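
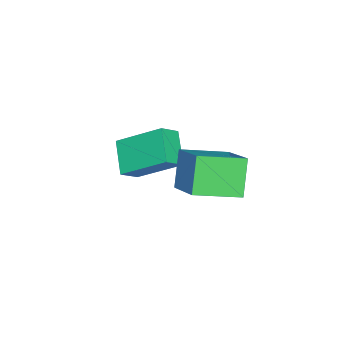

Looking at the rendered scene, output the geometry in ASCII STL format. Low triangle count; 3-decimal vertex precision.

solid 
facet normal -0.736 0.356 -0.576
outer loop
vertex 1.501 -2.796 1.37
vertex 1.417 -0.993 2.593
vertex 2.549 -2.122 0.449
endloop
endfacet
facet normal 0.039 -0.827 -0.561
outer loop
vertex 3.263 -2.467 1.007
vertex 1.501 -2.796 1.37
vertex 2.549 -2.122 0.449
endloop
endfacet
facet normal -0.736 0.356 -0.576
outer loop
vertex 2.549 -2.122 0.449
vertex 1.417 -0.993 2.593
vertex 2.465 -0.319 1.671
endloop
endfacet
facet normal 0.675 0.435 -0.595
outer loop
vertex 2.465 -0.319 1.671
vertex 3.263 -2.467 1.007
vertex 2.549 -2.122 0.449
endloop
endfacet
facet normal -0.675 -0.435 0.595
outer loop
vertex 1.501 -2.796 1.37
vertex 2.131 -1.338 3.151
vertex 1.417 -0.993 2.593
endloop
endfacet
facet normal 0.039 -0.827 -0.560
outer loop
vertex 2.215 -3.141 1.929
vertex 1.501 -2.796 1.37
vertex 3.263 -2.467 1.007
endloop
endfacet
facet normal -0.676 -0.435 0.595
outer loop
vertex 2.215 -3.141 1.929
vertex 2.131 -1.338 3.151
vertex 1.501 -2.796 1.37
endloop
endfacet
facet normal -0.039 0.827 0.561
outer loop
vertex 1.417 -0.993 2.593
vertex 2.131 -1.338 3.151
vertex 2.465 -0.319 1.671
endloop
endfacet
facet normal 0.676 0.435 -0.595
outer loop
vertex 3.179 -0.664 2.23
vertex 3.263 -2.467 1.007
vertex 2.465 -0.319 1.671
endloop
endfacet
facet normal -0.039 0.827 0.561
outer loop
vertex 2.465 -0.319 1.671
vertex 2.131 -1.338 3.151
vertex 3.179 -0.664 2.23
endloop
endfacet
facet normal 0.736 -0.356 0.576
outer loop
vertex 3.179 -0.664 2.23
vertex 2.215 -3.141 1.929
vertex 3.263 -2.467 1.007
endloop
endfacet
facet normal 0.736 -0.356 0.576
outer loop
vertex 2.131 -1.338 3.151
vertex 2.215 -3.141 1.929
vertex 3.179 -0.664 2.23
endloop
endfacet
facet normal -0.521 -0.124 0.844
outer loop
vertex 4.667 1.141 4.232
vertex 3.604 2.615 3.793
vertex 3.356 -0.1 3.24
endloop
endfacet
facet normal 0.569 -0.788 0.235
outer loop
vertex 4.216 0.105 1.847
vertex 4.667 1.141 4.232
vertex 3.356 -0.1 3.24
endloop
endfacet
facet normal -0.522 -0.124 0.844
outer loop
vertex 3.356 -0.1 3.24
vertex 3.604 2.615 3.793
vertex 2.293 1.374 2.8
endloop
endfacet
facet normal -0.636 -0.603 -0.482
outer loop
vertex 2.293 1.374 2.8
vertex 4.216 0.105 1.847
vertex 3.356 -0.1 3.24
endloop
endfacet
facet normal 0.636 0.602 0.482
outer loop
vertex 4.667 1.141 4.232
vertex 4.464 2.82 2.4
vertex 3.604 2.615 3.793
endloop
endfacet
facet normal 0.568 -0.788 0.235
outer loop
vertex 5.527 1.346 2.84
vertex 4.667 1.141 4.232
vertex 4.216 0.105 1.847
endloop
endfacet
facet normal 0.636 0.603 0.482
outer loop
vertex 5.527 1.346 2.84
vertex 4.464 2.82 2.4
vertex 4.667 1.141 4.232
endloop
endfacet
facet normal -0.568 0.788 -0.235
outer loop
vertex 3.604 2.615 3.793
vertex 4.464 2.82 2.4
vertex 2.293 1.374 2.8
endloop
endfacet
facet normal -0.636 -0.602 -0.482
outer loop
vertex 3.153 1.579 1.408
vertex 4.216 0.105 1.847
vertex 2.293 1.374 2.8
endloop
endfacet
facet normal -0.568 0.788 -0.235
outer loop
vertex 2.293 1.374 2.8
vertex 4.464 2.82 2.4
vertex 3.153 1.579 1.408
endloop
endfacet
facet normal 0.521 0.125 -0.844
outer loop
vertex 3.153 1.579 1.408
vertex 5.527 1.346 2.84
vertex 4.216 0.105 1.847
endloop
endfacet
facet normal 0.521 0.124 -0.844
outer loop
vertex 4.464 2.82 2.4
vertex 5.527 1.346 2.84
vertex 3.153 1.579 1.408
endloop
endfacet

endsolid


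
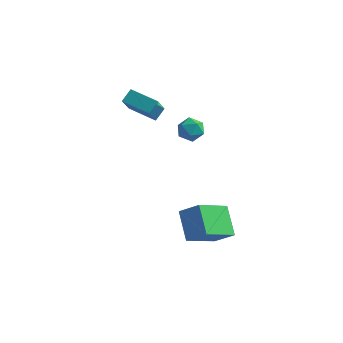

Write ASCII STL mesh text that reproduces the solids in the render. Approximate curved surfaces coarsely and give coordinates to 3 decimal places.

solid 
facet normal -0.496 0.627 0.601
outer loop
vertex 2.537 -3.978 -2.633
vertex 3.561 -3.935 -1.833
vertex 3.312 -2.328 -3.715
endloop
endfacet
facet normal -0.788 -0.033 -0.615
outer loop
vertex 4.179 -3.425 -4.767
vertex 2.537 -3.978 -2.633
vertex 3.312 -2.328 -3.715
endloop
endfacet
facet normal -0.496 0.627 0.601
outer loop
vertex 3.312 -2.328 -3.715
vertex 3.561 -3.935 -1.833
vertex 4.336 -2.285 -2.915
endloop
endfacet
facet normal 0.366 0.778 -0.510
outer loop
vertex 4.336 -2.285 -2.915
vertex 4.179 -3.425 -4.767
vertex 3.312 -2.328 -3.715
endloop
endfacet
facet normal -0.366 -0.778 0.510
outer loop
vertex 2.537 -3.978 -2.633
vertex 4.428 -5.032 -2.885
vertex 3.561 -3.935 -1.833
endloop
endfacet
facet normal -0.788 -0.033 -0.615
outer loop
vertex 3.404 -5.075 -3.685
vertex 2.537 -3.978 -2.633
vertex 4.179 -3.425 -4.767
endloop
endfacet
facet normal -0.366 -0.778 0.510
outer loop
vertex 3.404 -5.075 -3.685
vertex 4.428 -5.032 -2.885
vertex 2.537 -3.978 -2.633
endloop
endfacet
facet normal 0.788 0.033 0.615
outer loop
vertex 3.561 -3.935 -1.833
vertex 4.428 -5.032 -2.885
vertex 4.336 -2.285 -2.915
endloop
endfacet
facet normal 0.366 0.778 -0.510
outer loop
vertex 5.203 -3.382 -3.967
vertex 4.179 -3.425 -4.767
vertex 4.336 -2.285 -2.915
endloop
endfacet
facet normal 0.788 0.033 0.615
outer loop
vertex 4.336 -2.285 -2.915
vertex 4.428 -5.032 -2.885
vertex 5.203 -3.382 -3.967
endloop
endfacet
facet normal 0.496 -0.627 -0.601
outer loop
vertex 5.203 -3.382 -3.967
vertex 3.404 -5.075 -3.685
vertex 4.179 -3.425 -4.767
endloop
endfacet
facet normal 0.496 -0.627 -0.601
outer loop
vertex 4.428 -5.032 -2.885
vertex 3.404 -5.075 -3.685
vertex 5.203 -3.382 -3.967
endloop
endfacet
facet normal -0.117 -0.095 0.989
outer loop
vertex 0.11 2.773 -1.115
vertex 0.033 1.982 -1.2
vertex 0.756 2.302 -1.084
endloop
endfacet
facet normal 0.298 0.464 0.834
outer loop
vertex 0.11 2.773 -1.115
vertex 0.756 2.302 -1.084
vertex 0.785 2.995 -1.48
endloop
endfacet
facet normal -0.073 0.906 0.416
outer loop
vertex 0.11 2.773 -1.115
vertex 0.785 2.995 -1.48
vertex 0.081 3.104 -1.841
endloop
endfacet
facet normal -0.720 0.620 0.311
outer loop
vertex 0.11 2.773 -1.115
vertex 0.081 3.104 -1.841
vertex -0.384 2.477 -1.668
endloop
endfacet
facet normal -0.746 0.001 0.666
outer loop
vertex 0.11 2.773 -1.115
vertex -0.384 2.477 -1.668
vertex 0.033 1.982 -1.2
endloop
endfacet
facet normal 0.859 0.227 0.459
outer loop
vertex 0.785 2.995 -1.48
vertex 0.756 2.302 -1.084
vertex 1.124 2.343 -1.792
endloop
endfacet
facet normal 0.187 -0.679 0.710
outer loop
vertex 0.756 2.302 -1.084
vertex 0.033 1.982 -1.2
vertex 0.659 1.716 -1.619
endloop
endfacet
facet normal -0.832 -0.522 0.188
outer loop
vertex 0.033 1.982 -1.2
vertex -0.384 2.477 -1.668
vertex -0.045 1.825 -1.98
endloop
endfacet
facet normal -0.789 0.480 -0.383
outer loop
vertex -0.384 2.477 -1.668
vertex 0.081 3.104 -1.841
vertex -0.016 2.518 -2.376
endloop
endfacet
facet normal 0.256 0.942 -0.215
outer loop
vertex 0.081 3.104 -1.841
vertex 0.785 2.995 -1.48
vertex 0.707 2.838 -2.26
endloop
endfacet
facet normal 0.720 -0.620 -0.311
outer loop
vertex 0.63 2.047 -2.345
vertex 1.124 2.343 -1.792
vertex 0.659 1.716 -1.619
endloop
endfacet
facet normal 0.073 -0.906 -0.416
outer loop
vertex 0.63 2.047 -2.345
vertex 0.659 1.716 -1.619
vertex -0.045 1.825 -1.98
endloop
endfacet
facet normal -0.298 -0.464 -0.834
outer loop
vertex 0.63 2.047 -2.345
vertex -0.045 1.825 -1.98
vertex -0.016 2.518 -2.376
endloop
endfacet
facet normal 0.117 0.095 -0.989
outer loop
vertex 0.63 2.047 -2.345
vertex -0.016 2.518 -2.376
vertex 0.707 2.838 -2.26
endloop
endfacet
facet normal 0.746 -0.001 -0.666
outer loop
vertex 0.63 2.047 -2.345
vertex 0.707 2.838 -2.26
vertex 1.124 2.343 -1.792
endloop
endfacet
facet normal 0.789 -0.480 0.383
outer loop
vertex 0.659 1.716 -1.619
vertex 1.124 2.343 -1.792
vertex 0.756 2.302 -1.084
endloop
endfacet
facet normal -0.256 -0.942 0.215
outer loop
vertex -0.045 1.825 -1.98
vertex 0.659 1.716 -1.619
vertex 0.033 1.982 -1.2
endloop
endfacet
facet normal -0.859 -0.227 -0.459
outer loop
vertex -0.016 2.518 -2.376
vertex -0.045 1.825 -1.98
vertex -0.384 2.477 -1.668
endloop
endfacet
facet normal -0.187 0.679 -0.710
outer loop
vertex 0.707 2.838 -2.26
vertex -0.016 2.518 -2.376
vertex 0.081 3.104 -1.841
endloop
endfacet
facet normal 0.832 0.522 -0.188
outer loop
vertex 1.124 2.343 -1.792
vertex 0.707 2.838 -2.26
vertex 0.785 2.995 -1.48
endloop
endfacet
facet normal -0.973 0.114 0.201
outer loop
vertex -2.755 1.917 0.783
vertex -2.904 3.02 -0.567
vertex -2.942 1.249 0.258
endloop
endfacet
facet normal 0.085 -0.630 0.772
outer loop
vertex -1.336 1.06 -0.073
vertex -2.755 1.917 0.783
vertex -2.942 1.249 0.258
endloop
endfacet
facet normal -0.973 0.114 0.200
outer loop
vertex -2.942 1.249 0.258
vertex -2.904 3.02 -0.567
vertex -3.09 2.352 -1.092
endloop
endfacet
facet normal -0.215 -0.768 -0.604
outer loop
vertex -3.09 2.352 -1.092
vertex -1.336 1.06 -0.073
vertex -2.942 1.249 0.258
endloop
endfacet
facet normal 0.215 0.768 0.604
outer loop
vertex -2.755 1.917 0.783
vertex -1.298 2.831 -0.898
vertex -2.904 3.02 -0.567
endloop
endfacet
facet normal 0.085 -0.630 0.772
outer loop
vertex -1.15 1.728 0.452
vertex -2.755 1.917 0.783
vertex -1.336 1.06 -0.073
endloop
endfacet
facet normal 0.215 0.768 0.604
outer loop
vertex -1.15 1.728 0.452
vertex -1.298 2.831 -0.898
vertex -2.755 1.917 0.783
endloop
endfacet
facet normal -0.085 0.630 -0.772
outer loop
vertex -2.904 3.02 -0.567
vertex -1.298 2.831 -0.898
vertex -3.09 2.352 -1.092
endloop
endfacet
facet normal -0.215 -0.768 -0.604
outer loop
vertex -1.485 2.163 -1.423
vertex -1.336 1.06 -0.073
vertex -3.09 2.352 -1.092
endloop
endfacet
facet normal -0.085 0.630 -0.772
outer loop
vertex -3.09 2.352 -1.092
vertex -1.298 2.831 -0.898
vertex -1.485 2.163 -1.423
endloop
endfacet
facet normal 0.973 -0.114 -0.200
outer loop
vertex -1.485 2.163 -1.423
vertex -1.15 1.728 0.452
vertex -1.336 1.06 -0.073
endloop
endfacet
facet normal 0.973 -0.115 -0.200
outer loop
vertex -1.298 2.831 -0.898
vertex -1.15 1.728 0.452
vertex -1.485 2.163 -1.423
endloop
endfacet

endsolid


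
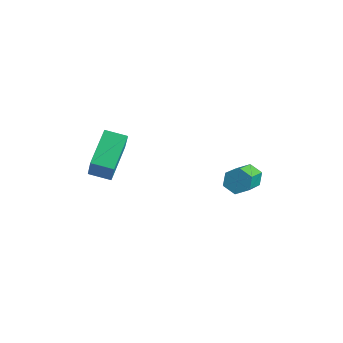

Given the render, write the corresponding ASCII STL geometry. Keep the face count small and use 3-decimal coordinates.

solid 
facet normal -0.276 0.791 -0.546
outer loop
vertex 1.533 3.584 -0.73
vertex 0.973 3.571 -0.466
vertex 1.428 3.906 -0.211
endloop
endfacet
facet normal 0.946 0.324 -0.010
outer loop
vertex 1.533 3.584 -0.73
vertex 1.428 3.906 -0.211
vertex 2.128 1.882 0.441
endloop
endfacet
facet normal 0.946 0.325 -0.008
outer loop
vertex 2.128 1.882 0.441
vertex 1.428 3.906 -0.211
vertex 2.022 2.204 0.961
endloop
endfacet
facet normal 0.276 -0.791 0.546
outer loop
vertex 2.128 1.882 0.441
vertex 2.022 2.204 0.961
vertex 1.567 1.869 0.706
endloop
endfacet
facet normal -0.278 0.791 -0.545
outer loop
vertex 1.428 3.906 -0.211
vertex 0.973 3.571 -0.466
vertex 0.868 3.892 0.054
endloop
endfacet
facet normal 0.326 0.611 0.722
outer loop
vertex 1.428 3.906 -0.211
vertex 0.868 3.892 0.054
vertex 2.022 2.204 0.961
endloop
endfacet
facet normal 0.326 0.611 0.722
outer loop
vertex 2.022 2.204 0.961
vertex 0.868 3.892 0.054
vertex 1.462 2.19 1.226
endloop
endfacet
facet normal 0.278 -0.791 0.545
outer loop
vertex 2.022 2.204 0.961
vertex 1.462 2.19 1.226
vertex 1.567 1.869 0.706
endloop
endfacet
facet normal -0.276 0.792 -0.545
outer loop
vertex 0.868 3.892 0.054
vertex 0.973 3.571 -0.466
vertex 0.412 3.558 -0.201
endloop
endfacet
facet normal -0.619 0.287 0.731
outer loop
vertex 0.868 3.892 0.054
vertex 0.412 3.558 -0.201
vertex 1.462 2.19 1.226
endloop
endfacet
facet normal -0.621 0.286 0.730
outer loop
vertex 1.462 2.19 1.226
vertex 0.412 3.558 -0.201
vertex 1.007 1.856 0.97
endloop
endfacet
facet normal 0.275 -0.792 0.545
outer loop
vertex 1.462 2.19 1.226
vertex 1.007 1.856 0.97
vertex 1.567 1.869 0.706
endloop
endfacet
facet normal -0.276 0.791 -0.546
outer loop
vertex 0.412 3.558 -0.201
vertex 0.973 3.571 -0.466
vertex 0.518 3.236 -0.721
endloop
endfacet
facet normal -0.946 -0.325 0.008
outer loop
vertex 0.412 3.558 -0.201
vertex 0.518 3.236 -0.721
vertex 1.007 1.856 0.97
endloop
endfacet
facet normal -0.946 -0.324 0.009
outer loop
vertex 1.007 1.856 0.97
vertex 0.518 3.236 -0.721
vertex 1.112 1.534 0.451
endloop
endfacet
facet normal 0.276 -0.791 0.546
outer loop
vertex 1.007 1.856 0.97
vertex 1.112 1.534 0.451
vertex 1.567 1.869 0.706
endloop
endfacet
facet normal -0.278 0.791 -0.545
outer loop
vertex 0.518 3.236 -0.721
vertex 0.973 3.571 -0.466
vertex 1.078 3.25 -0.986
endloop
endfacet
facet normal -0.326 -0.611 -0.722
outer loop
vertex 0.518 3.236 -0.721
vertex 1.078 3.25 -0.986
vertex 1.112 1.534 0.451
endloop
endfacet
facet normal -0.326 -0.611 -0.722
outer loop
vertex 1.112 1.534 0.451
vertex 1.078 3.25 -0.986
vertex 1.672 1.548 0.186
endloop
endfacet
facet normal 0.278 -0.791 0.545
outer loop
vertex 1.112 1.534 0.451
vertex 1.672 1.548 0.186
vertex 1.567 1.869 0.706
endloop
endfacet
facet normal -0.275 0.792 -0.545
outer loop
vertex 1.078 3.25 -0.986
vertex 0.973 3.571 -0.466
vertex 1.533 3.584 -0.73
endloop
endfacet
facet normal 0.621 -0.286 -0.730
outer loop
vertex 1.078 3.25 -0.986
vertex 1.533 3.584 -0.73
vertex 1.672 1.548 0.186
endloop
endfacet
facet normal 0.619 -0.287 -0.731
outer loop
vertex 1.672 1.548 0.186
vertex 1.533 3.584 -0.73
vertex 2.128 1.882 0.441
endloop
endfacet
facet normal 0.276 -0.792 0.545
outer loop
vertex 1.672 1.548 0.186
vertex 2.128 1.882 0.441
vertex 1.567 1.869 0.706
endloop
endfacet
facet normal -0.897 -0.380 0.227
outer loop
vertex -2.168 -2.661 3.137
vertex -2.607 -1.164 3.909
vertex -2.685 -2.177 1.906
endloop
endfacet
facet normal 0.252 -0.860 -0.444
outer loop
vertex -1.833 -1.816 1.691
vertex -2.168 -2.661 3.137
vertex -2.685 -2.177 1.906
endloop
endfacet
facet normal -0.896 -0.380 0.227
outer loop
vertex -2.685 -2.177 1.906
vertex -2.607 -1.164 3.909
vertex -3.124 -0.681 2.678
endloop
endfacet
facet normal -0.363 0.341 -0.867
outer loop
vertex -3.124 -0.681 2.678
vertex -1.833 -1.816 1.691
vertex -2.685 -2.177 1.906
endloop
endfacet
facet normal 0.363 -0.341 0.867
outer loop
vertex -2.168 -2.661 3.137
vertex -1.755 -0.803 3.694
vertex -2.607 -1.164 3.909
endloop
endfacet
facet normal 0.253 -0.860 -0.444
outer loop
vertex -1.316 -2.299 2.922
vertex -2.168 -2.661 3.137
vertex -1.833 -1.816 1.691
endloop
endfacet
facet normal 0.364 -0.341 0.867
outer loop
vertex -1.316 -2.299 2.922
vertex -1.755 -0.803 3.694
vertex -2.168 -2.661 3.137
endloop
endfacet
facet normal -0.252 0.860 0.443
outer loop
vertex -2.607 -1.164 3.909
vertex -1.755 -0.803 3.694
vertex -3.124 -0.681 2.678
endloop
endfacet
facet normal -0.364 0.341 -0.867
outer loop
vertex -2.272 -0.319 2.463
vertex -1.833 -1.816 1.691
vertex -3.124 -0.681 2.678
endloop
endfacet
facet normal -0.253 0.859 0.444
outer loop
vertex -3.124 -0.681 2.678
vertex -1.755 -0.803 3.694
vertex -2.272 -0.319 2.463
endloop
endfacet
facet normal 0.897 0.380 -0.227
outer loop
vertex -2.272 -0.319 2.463
vertex -1.316 -2.299 2.922
vertex -1.833 -1.816 1.691
endloop
endfacet
facet normal 0.897 0.380 -0.227
outer loop
vertex -1.755 -0.803 3.694
vertex -1.316 -2.299 2.922
vertex -2.272 -0.319 2.463
endloop
endfacet

endsolid


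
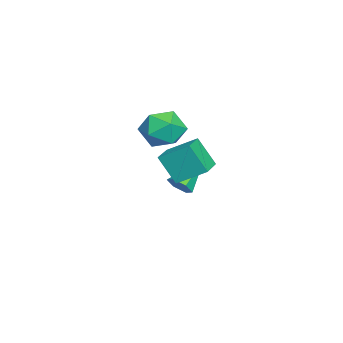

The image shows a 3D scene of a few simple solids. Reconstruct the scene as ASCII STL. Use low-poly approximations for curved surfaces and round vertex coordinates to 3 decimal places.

solid 
facet normal 0.661 -0.464 -0.589
outer loop
vertex -1.86 2.196 -1.611
vertex -2.193 2.45 -2.185
vertex -1.666 2.821 -1.886
endloop
endfacet
facet normal 0.476 0.226 0.850
outer loop
vertex -1.86 2.196 -1.611
vertex -1.666 2.821 -1.886
vertex -3.527 3.39 -0.995
endloop
endfacet
facet normal 0.661 -0.465 -0.588
outer loop
vertex -1.666 2.821 -1.886
vertex -2.193 2.45 -2.185
vertex -1.998 3.075 -2.46
endloop
endfacet
facet normal 0.369 0.910 0.189
outer loop
vertex -1.666 2.821 -1.886
vertex -1.998 3.075 -2.46
vertex -3.527 3.39 -0.995
endloop
endfacet
facet normal 0.661 -0.465 -0.589
outer loop
vertex -1.998 3.075 -2.46
vertex -2.193 2.45 -2.185
vertex -2.525 2.704 -2.758
endloop
endfacet
facet normal -0.300 0.819 -0.489
outer loop
vertex -1.998 3.075 -2.46
vertex -2.525 2.704 -2.758
vertex -3.527 3.39 -0.995
endloop
endfacet
facet normal 0.661 -0.464 -0.589
outer loop
vertex -2.525 2.704 -2.758
vertex -2.193 2.45 -2.185
vertex -2.719 2.079 -2.483
endloop
endfacet
facet normal -0.861 0.044 -0.507
outer loop
vertex -2.525 2.704 -2.758
vertex -2.719 2.079 -2.483
vertex -3.527 3.39 -0.995
endloop
endfacet
facet normal 0.661 -0.465 -0.588
outer loop
vertex -2.719 2.079 -2.483
vertex -2.193 2.45 -2.185
vertex -2.387 1.825 -1.909
endloop
endfacet
facet normal -0.754 -0.639 0.153
outer loop
vertex -2.719 2.079 -2.483
vertex -2.387 1.825 -1.909
vertex -3.527 3.39 -0.995
endloop
endfacet
facet normal 0.661 -0.465 -0.589
outer loop
vertex -2.387 1.825 -1.909
vertex -2.193 2.45 -2.185
vertex -1.86 2.196 -1.611
endloop
endfacet
facet normal -0.085 -0.548 0.832
outer loop
vertex -2.387 1.825 -1.909
vertex -1.86 2.196 -1.611
vertex -3.527 3.39 -0.995
endloop
endfacet
facet normal -0.503 0.797 -0.335
outer loop
vertex -2.166 2.282 0.618
vertex -2.926 2.196 1.555
vertex -1.925 2.867 1.649
endloop
endfacet
facet normal 0.186 0.835 -0.517
outer loop
vertex -2.166 2.282 0.618
vertex -1.925 2.867 1.649
vertex -1.038 2.3 1.053
endloop
endfacet
facet normal 0.344 0.256 -0.903
outer loop
vertex -2.166 2.282 0.618
vertex -1.038 2.3 1.053
vertex -1.492 1.279 0.591
endloop
endfacet
facet normal -0.247 -0.140 -0.959
outer loop
vertex -2.166 2.282 0.618
vertex -1.492 1.279 0.591
vertex -2.659 1.215 0.901
endloop
endfacet
facet normal -0.770 0.195 -0.607
outer loop
vertex -2.166 2.282 0.618
vertex -2.659 1.215 0.901
vertex -2.926 2.196 1.555
endloop
endfacet
facet normal 0.575 0.814 0.081
outer loop
vertex -1.038 2.3 1.053
vertex -1.925 2.867 1.649
vertex -1.101 2.225 2.259
endloop
endfacet
facet normal -0.540 0.753 0.376
outer loop
vertex -1.925 2.867 1.649
vertex -2.926 2.196 1.555
vertex -2.268 2.161 2.569
endloop
endfacet
facet normal -0.973 -0.222 -0.065
outer loop
vertex -2.926 2.196 1.555
vertex -2.659 1.215 0.901
vertex -2.722 1.14 2.107
endloop
endfacet
facet normal -0.126 -0.764 -0.633
outer loop
vertex -2.659 1.215 0.901
vertex -1.492 1.279 0.591
vertex -1.835 0.573 1.511
endloop
endfacet
facet normal 0.830 -0.123 -0.543
outer loop
vertex -1.492 1.279 0.591
vertex -1.038 2.3 1.053
vertex -0.834 1.244 1.605
endloop
endfacet
facet normal 0.247 0.140 0.959
outer loop
vertex -1.594 1.158 2.542
vertex -1.101 2.225 2.259
vertex -2.268 2.161 2.569
endloop
endfacet
facet normal -0.344 -0.256 0.903
outer loop
vertex -1.594 1.158 2.542
vertex -2.268 2.161 2.569
vertex -2.722 1.14 2.107
endloop
endfacet
facet normal -0.186 -0.835 0.517
outer loop
vertex -1.594 1.158 2.542
vertex -2.722 1.14 2.107
vertex -1.835 0.573 1.511
endloop
endfacet
facet normal 0.503 -0.797 0.335
outer loop
vertex -1.594 1.158 2.542
vertex -1.835 0.573 1.511
vertex -0.834 1.244 1.605
endloop
endfacet
facet normal 0.770 -0.195 0.607
outer loop
vertex -1.594 1.158 2.542
vertex -0.834 1.244 1.605
vertex -1.101 2.225 2.259
endloop
endfacet
facet normal 0.126 0.764 0.633
outer loop
vertex -2.268 2.161 2.569
vertex -1.101 2.225 2.259
vertex -1.925 2.867 1.649
endloop
endfacet
facet normal -0.830 0.123 0.543
outer loop
vertex -2.722 1.14 2.107
vertex -2.268 2.161 2.569
vertex -2.926 2.196 1.555
endloop
endfacet
facet normal -0.575 -0.814 -0.081
outer loop
vertex -1.835 0.573 1.511
vertex -2.722 1.14 2.107
vertex -2.659 1.215 0.901
endloop
endfacet
facet normal 0.540 -0.753 -0.376
outer loop
vertex -0.834 1.244 1.605
vertex -1.835 0.573 1.511
vertex -1.492 1.279 0.591
endloop
endfacet
facet normal 0.973 0.222 0.065
outer loop
vertex -1.101 2.225 2.259
vertex -0.834 1.244 1.605
vertex -1.038 2.3 1.053
endloop
endfacet
facet normal -0.988 0.117 -0.105
outer loop
vertex 2.303 3.941 2.925
vertex 2.547 4.761 1.55
vertex 2.23 2.583 2.102
endloop
endfacet
facet normal -0.151 -0.506 0.849
outer loop
vertex 3.613 2.419 2.25
vertex 2.303 3.941 2.925
vertex 2.23 2.583 2.102
endloop
endfacet
facet normal -0.987 0.117 -0.106
outer loop
vertex 2.23 2.583 2.102
vertex 2.547 4.761 1.55
vertex 2.475 3.403 0.727
endloop
endfacet
facet normal -0.046 -0.854 -0.518
outer loop
vertex 2.475 3.403 0.727
vertex 3.613 2.419 2.25
vertex 2.23 2.583 2.102
endloop
endfacet
facet normal 0.046 0.854 0.518
outer loop
vertex 2.303 3.941 2.925
vertex 3.93 4.597 1.698
vertex 2.547 4.761 1.55
endloop
endfacet
facet normal -0.151 -0.506 0.849
outer loop
vertex 3.685 3.777 3.073
vertex 2.303 3.941 2.925
vertex 3.613 2.419 2.25
endloop
endfacet
facet normal 0.046 0.854 0.518
outer loop
vertex 3.685 3.777 3.073
vertex 3.93 4.597 1.698
vertex 2.303 3.941 2.925
endloop
endfacet
facet normal 0.151 0.506 -0.849
outer loop
vertex 2.547 4.761 1.55
vertex 3.93 4.597 1.698
vertex 2.475 3.403 0.727
endloop
endfacet
facet normal -0.046 -0.854 -0.518
outer loop
vertex 3.857 3.239 0.875
vertex 3.613 2.419 2.25
vertex 2.475 3.403 0.727
endloop
endfacet
facet normal 0.151 0.506 -0.849
outer loop
vertex 2.475 3.403 0.727
vertex 3.93 4.597 1.698
vertex 3.857 3.239 0.875
endloop
endfacet
facet normal 0.988 -0.116 0.106
outer loop
vertex 3.857 3.239 0.875
vertex 3.685 3.777 3.073
vertex 3.613 2.419 2.25
endloop
endfacet
facet normal 0.987 -0.117 0.106
outer loop
vertex 3.93 4.597 1.698
vertex 3.685 3.777 3.073
vertex 3.857 3.239 0.875
endloop
endfacet

endsolid


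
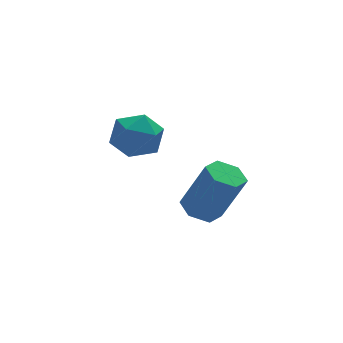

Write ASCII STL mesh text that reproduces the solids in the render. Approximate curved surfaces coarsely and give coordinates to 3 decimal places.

solid 
facet normal -0.811 -0.572 0.120
outer loop
vertex -0.392 3.639 2.697
vertex 0.143 2.855 2.574
vertex 0.018 3.216 3.451
endloop
endfacet
facet normal -0.870 0.035 0.492
outer loop
vertex -0.392 3.639 2.697
vertex 0.018 3.216 3.451
vertex 0.016 4.17 3.38
endloop
endfacet
facet normal -0.814 0.580 0.035
outer loop
vertex -0.392 3.639 2.697
vertex 0.016 4.17 3.38
vertex 0.139 4.399 2.459
endloop
endfacet
facet normal -0.721 0.310 -0.620
outer loop
vertex -0.392 3.639 2.697
vertex 0.139 4.399 2.459
vertex 0.217 3.585 1.961
endloop
endfacet
facet normal -0.720 -0.402 -0.566
outer loop
vertex -0.392 3.639 2.697
vertex 0.217 3.585 1.961
vertex 0.143 2.855 2.574
endloop
endfacet
facet normal -0.319 0.070 0.945
outer loop
vertex 0.016 4.17 3.38
vertex 0.018 3.216 3.451
vertex 0.803 3.715 3.679
endloop
endfacet
facet normal -0.225 -0.912 0.343
outer loop
vertex 0.018 3.216 3.451
vertex 0.143 2.855 2.574
vertex 0.881 2.901 3.181
endloop
endfacet
facet normal -0.077 -0.637 -0.767
outer loop
vertex 0.143 2.855 2.574
vertex 0.217 3.585 1.961
vertex 1.004 3.13 2.26
endloop
endfacet
facet normal -0.079 0.515 -0.854
outer loop
vertex 0.217 3.585 1.961
vertex 0.139 4.399 2.459
vertex 1.002 4.084 2.189
endloop
endfacet
facet normal -0.229 0.951 0.206
outer loop
vertex 0.139 4.399 2.459
vertex 0.016 4.17 3.38
vertex 0.877 4.445 3.066
endloop
endfacet
facet normal 0.721 -0.310 0.620
outer loop
vertex 1.412 3.661 2.943
vertex 0.803 3.715 3.679
vertex 0.881 2.901 3.181
endloop
endfacet
facet normal 0.814 -0.580 -0.035
outer loop
vertex 1.412 3.661 2.943
vertex 0.881 2.901 3.181
vertex 1.004 3.13 2.26
endloop
endfacet
facet normal 0.870 -0.035 -0.492
outer loop
vertex 1.412 3.661 2.943
vertex 1.004 3.13 2.26
vertex 1.002 4.084 2.189
endloop
endfacet
facet normal 0.811 0.572 -0.120
outer loop
vertex 1.412 3.661 2.943
vertex 1.002 4.084 2.189
vertex 0.877 4.445 3.066
endloop
endfacet
facet normal 0.720 0.402 0.566
outer loop
vertex 1.412 3.661 2.943
vertex 0.877 4.445 3.066
vertex 0.803 3.715 3.679
endloop
endfacet
facet normal 0.079 -0.515 0.854
outer loop
vertex 0.881 2.901 3.181
vertex 0.803 3.715 3.679
vertex 0.018 3.216 3.451
endloop
endfacet
facet normal 0.229 -0.951 -0.206
outer loop
vertex 1.004 3.13 2.26
vertex 0.881 2.901 3.181
vertex 0.143 2.855 2.574
endloop
endfacet
facet normal 0.319 -0.070 -0.945
outer loop
vertex 1.002 4.084 2.189
vertex 1.004 3.13 2.26
vertex 0.217 3.585 1.961
endloop
endfacet
facet normal 0.225 0.912 -0.343
outer loop
vertex 0.877 4.445 3.066
vertex 1.002 4.084 2.189
vertex 0.139 4.399 2.459
endloop
endfacet
facet normal 0.077 0.637 0.767
outer loop
vertex 0.803 3.715 3.679
vertex 0.877 4.445 3.066
vertex 0.016 4.17 3.38
endloop
endfacet
facet normal -0.344 0.242 -0.907
outer loop
vertex 3.393 4.495 -1.435
vertex 2.804 4.043 -1.332
vertex 2.764 4.763 -1.125
endloop
endfacet
facet normal 0.424 0.902 0.079
outer loop
vertex 3.393 4.495 -1.435
vertex 2.764 4.763 -1.125
vertex 4.085 4.01 0.389
endloop
endfacet
facet normal 0.423 0.903 0.080
outer loop
vertex 4.085 4.01 0.389
vertex 2.764 4.763 -1.125
vertex 3.457 4.277 0.698
endloop
endfacet
facet normal 0.344 -0.241 0.907
outer loop
vertex 4.085 4.01 0.389
vertex 3.457 4.277 0.698
vertex 3.496 3.557 0.492
endloop
endfacet
facet normal -0.345 0.242 -0.907
outer loop
vertex 2.764 4.763 -1.125
vertex 2.804 4.043 -1.332
vertex 2.175 4.31 -1.022
endloop
endfacet
facet normal -0.515 0.759 0.398
outer loop
vertex 2.764 4.763 -1.125
vertex 2.175 4.31 -1.022
vertex 3.457 4.277 0.698
endloop
endfacet
facet normal -0.513 0.761 0.397
outer loop
vertex 3.457 4.277 0.698
vertex 2.175 4.31 -1.022
vertex 2.868 3.825 0.802
endloop
endfacet
facet normal 0.345 -0.241 0.907
outer loop
vertex 3.457 4.277 0.698
vertex 2.868 3.825 0.802
vertex 3.496 3.557 0.492
endloop
endfacet
facet normal -0.345 0.242 -0.907
outer loop
vertex 2.175 4.31 -1.022
vertex 2.804 4.043 -1.332
vertex 2.215 3.59 -1.229
endloop
endfacet
facet normal -0.937 -0.143 0.318
outer loop
vertex 2.175 4.31 -1.022
vertex 2.215 3.59 -1.229
vertex 2.868 3.825 0.802
endloop
endfacet
facet normal -0.937 -0.142 0.318
outer loop
vertex 2.868 3.825 0.802
vertex 2.215 3.59 -1.229
vertex 2.907 3.105 0.595
endloop
endfacet
facet normal 0.344 -0.242 0.907
outer loop
vertex 2.868 3.825 0.802
vertex 2.907 3.105 0.595
vertex 3.496 3.557 0.492
endloop
endfacet
facet normal -0.344 0.241 -0.907
outer loop
vertex 2.215 3.59 -1.229
vertex 2.804 4.043 -1.332
vertex 2.843 3.323 -1.538
endloop
endfacet
facet normal -0.423 -0.903 -0.080
outer loop
vertex 2.215 3.59 -1.229
vertex 2.843 3.323 -1.538
vertex 2.907 3.105 0.595
endloop
endfacet
facet normal -0.424 -0.902 -0.080
outer loop
vertex 2.907 3.105 0.595
vertex 2.843 3.323 -1.538
vertex 3.536 2.837 0.285
endloop
endfacet
facet normal 0.344 -0.242 0.907
outer loop
vertex 2.907 3.105 0.595
vertex 3.536 2.837 0.285
vertex 3.496 3.557 0.492
endloop
endfacet
facet normal -0.345 0.241 -0.907
outer loop
vertex 2.843 3.323 -1.538
vertex 2.804 4.043 -1.332
vertex 3.432 3.775 -1.642
endloop
endfacet
facet normal 0.513 -0.760 -0.398
outer loop
vertex 2.843 3.323 -1.538
vertex 3.432 3.775 -1.642
vertex 3.536 2.837 0.285
endloop
endfacet
facet normal 0.515 -0.760 -0.398
outer loop
vertex 3.536 2.837 0.285
vertex 3.432 3.775 -1.642
vertex 4.125 3.29 0.182
endloop
endfacet
facet normal 0.345 -0.242 0.907
outer loop
vertex 3.536 2.837 0.285
vertex 4.125 3.29 0.182
vertex 3.496 3.557 0.492
endloop
endfacet
facet normal -0.344 0.242 -0.907
outer loop
vertex 3.432 3.775 -1.642
vertex 2.804 4.043 -1.332
vertex 3.393 4.495 -1.435
endloop
endfacet
facet normal 0.937 0.142 -0.318
outer loop
vertex 3.432 3.775 -1.642
vertex 3.393 4.495 -1.435
vertex 4.125 3.29 0.182
endloop
endfacet
facet normal 0.937 0.143 -0.318
outer loop
vertex 4.125 3.29 0.182
vertex 3.393 4.495 -1.435
vertex 4.085 4.01 0.389
endloop
endfacet
facet normal 0.345 -0.242 0.907
outer loop
vertex 4.125 3.29 0.182
vertex 4.085 4.01 0.389
vertex 3.496 3.557 0.492
endloop
endfacet

endsolid


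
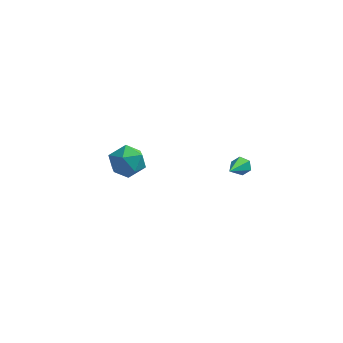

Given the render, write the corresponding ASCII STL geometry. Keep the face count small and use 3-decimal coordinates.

solid 
facet normal -0.118 0.884 0.453
outer loop
vertex -3.588 3.751 -3.28
vertex -3.132 3.336 -2.352
vertex -2.487 3.817 -3.123
endloop
endfacet
facet normal -0.022 0.968 -0.249
outer loop
vertex -3.588 3.751 -3.28
vertex -2.487 3.817 -3.123
vertex -2.891 3.549 -4.127
endloop
endfacet
facet normal -0.536 0.607 -0.586
outer loop
vertex -3.588 3.751 -3.28
vertex -2.891 3.549 -4.127
vertex -3.787 2.903 -3.976
endloop
endfacet
facet normal -0.950 0.299 -0.092
outer loop
vertex -3.588 3.751 -3.28
vertex -3.787 2.903 -3.976
vertex -3.935 2.771 -2.879
endloop
endfacet
facet normal -0.691 0.470 0.550
outer loop
vertex -3.588 3.751 -3.28
vertex -3.935 2.771 -2.879
vertex -3.132 3.336 -2.352
endloop
endfacet
facet normal 0.605 0.674 -0.423
outer loop
vertex -2.891 3.549 -4.127
vertex -2.487 3.817 -3.123
vertex -2.005 3.009 -3.721
endloop
endfacet
facet normal 0.450 0.538 0.712
outer loop
vertex -2.487 3.817 -3.123
vertex -3.132 3.336 -2.352
vertex -2.153 2.877 -2.624
endloop
endfacet
facet normal -0.478 -0.131 0.869
outer loop
vertex -3.132 3.336 -2.352
vertex -3.935 2.771 -2.879
vertex -3.049 2.231 -2.473
endloop
endfacet
facet normal -0.897 -0.409 -0.170
outer loop
vertex -3.935 2.771 -2.879
vertex -3.787 2.903 -3.976
vertex -3.453 1.963 -3.477
endloop
endfacet
facet normal -0.228 0.089 -0.970
outer loop
vertex -3.787 2.903 -3.976
vertex -2.891 3.549 -4.127
vertex -2.808 2.444 -4.248
endloop
endfacet
facet normal 0.950 -0.299 0.092
outer loop
vertex -2.352 2.029 -3.32
vertex -2.005 3.009 -3.721
vertex -2.153 2.877 -2.624
endloop
endfacet
facet normal 0.536 -0.607 0.586
outer loop
vertex -2.352 2.029 -3.32
vertex -2.153 2.877 -2.624
vertex -3.049 2.231 -2.473
endloop
endfacet
facet normal 0.022 -0.968 0.249
outer loop
vertex -2.352 2.029 -3.32
vertex -3.049 2.231 -2.473
vertex -3.453 1.963 -3.477
endloop
endfacet
facet normal 0.118 -0.884 -0.453
outer loop
vertex -2.352 2.029 -3.32
vertex -3.453 1.963 -3.477
vertex -2.808 2.444 -4.248
endloop
endfacet
facet normal 0.691 -0.470 -0.550
outer loop
vertex -2.352 2.029 -3.32
vertex -2.808 2.444 -4.248
vertex -2.005 3.009 -3.721
endloop
endfacet
facet normal 0.897 0.409 0.170
outer loop
vertex -2.153 2.877 -2.624
vertex -2.005 3.009 -3.721
vertex -2.487 3.817 -3.123
endloop
endfacet
facet normal 0.228 -0.089 0.970
outer loop
vertex -3.049 2.231 -2.473
vertex -2.153 2.877 -2.624
vertex -3.132 3.336 -2.352
endloop
endfacet
facet normal -0.605 -0.674 0.423
outer loop
vertex -3.453 1.963 -3.477
vertex -3.049 2.231 -2.473
vertex -3.935 2.771 -2.879
endloop
endfacet
facet normal -0.450 -0.538 -0.712
outer loop
vertex -2.808 2.444 -4.248
vertex -3.453 1.963 -3.477
vertex -3.787 2.903 -3.976
endloop
endfacet
facet normal 0.478 0.131 -0.869
outer loop
vertex -2.005 3.009 -3.721
vertex -2.808 2.444 -4.248
vertex -2.891 3.549 -4.127
endloop
endfacet
facet normal 0.181 0.868 -0.463
outer loop
vertex 4.3 -2.2 2.312
vertex 3.913 -2.311 1.952
vertex 3.791 -2.044 2.405
endloop
endfacet
facet normal 0.224 0.156 0.962
outer loop
vertex 4.3 -2.2 2.312
vertex 3.791 -2.044 2.405
vertex 3.607 -3.769 2.728
endloop
endfacet
facet normal 0.183 0.868 -0.462
outer loop
vertex 3.791 -2.044 2.405
vertex 3.913 -2.311 1.952
vertex 3.405 -2.155 2.044
endloop
endfacet
facet normal -0.699 0.203 0.685
outer loop
vertex 3.791 -2.044 2.405
vertex 3.405 -2.155 2.044
vertex 3.607 -3.769 2.728
endloop
endfacet
facet normal 0.183 0.868 -0.462
outer loop
vertex 3.405 -2.155 2.044
vertex 3.913 -2.311 1.952
vertex 3.527 -2.422 1.591
endloop
endfacet
facet normal -0.971 -0.186 -0.152
outer loop
vertex 3.405 -2.155 2.044
vertex 3.527 -2.422 1.591
vertex 3.607 -3.769 2.728
endloop
endfacet
facet normal 0.183 0.868 -0.462
outer loop
vertex 3.527 -2.422 1.591
vertex 3.913 -2.311 1.952
vertex 4.035 -2.578 1.499
endloop
endfacet
facet normal -0.320 -0.622 -0.714
outer loop
vertex 3.527 -2.422 1.591
vertex 4.035 -2.578 1.499
vertex 3.607 -3.769 2.728
endloop
endfacet
facet normal 0.181 0.868 -0.463
outer loop
vertex 4.035 -2.578 1.499
vertex 3.913 -2.311 1.952
vertex 4.422 -2.467 1.859
endloop
endfacet
facet normal 0.600 -0.669 -0.439
outer loop
vertex 4.035 -2.578 1.499
vertex 4.422 -2.467 1.859
vertex 3.607 -3.769 2.728
endloop
endfacet
facet normal 0.181 0.868 -0.463
outer loop
vertex 4.422 -2.467 1.859
vertex 3.913 -2.311 1.952
vertex 4.3 -2.2 2.312
endloop
endfacet
facet normal 0.873 -0.280 0.400
outer loop
vertex 4.422 -2.467 1.859
vertex 4.3 -2.2 2.312
vertex 3.607 -3.769 2.728
endloop
endfacet

endsolid


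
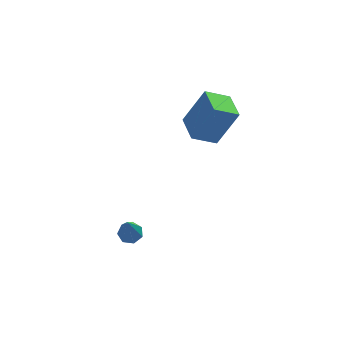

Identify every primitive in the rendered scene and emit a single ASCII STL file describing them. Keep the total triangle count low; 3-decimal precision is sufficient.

solid 
facet normal 0.168 0.362 -0.917
outer loop
vertex -0.895 0.682 -1.624
vertex -1.374 0.603 -1.743
vertex -1.166 1.011 -1.544
endloop
endfacet
facet normal 0.690 0.426 0.586
outer loop
vertex -0.895 0.682 -1.624
vertex -1.166 1.011 -1.544
vertex -1.646 0.017 -0.257
endloop
endfacet
facet normal 0.169 0.361 -0.917
outer loop
vertex -1.166 1.011 -1.544
vertex -1.374 0.603 -1.743
vertex -1.594 1.033 -1.614
endloop
endfacet
facet normal -0.057 0.800 0.597
outer loop
vertex -1.166 1.011 -1.544
vertex -1.594 1.033 -1.614
vertex -1.646 0.017 -0.257
endloop
endfacet
facet normal 0.167 0.361 -0.917
outer loop
vertex -1.594 1.033 -1.614
vertex -1.374 0.603 -1.743
vertex -1.856 0.73 -1.781
endloop
endfacet
facet normal -0.796 0.499 0.343
outer loop
vertex -1.594 1.033 -1.614
vertex -1.856 0.73 -1.781
vertex -1.646 0.017 -0.257
endloop
endfacet
facet normal 0.167 0.359 -0.918
outer loop
vertex -1.856 0.73 -1.781
vertex -1.374 0.603 -1.743
vertex -1.756 0.331 -1.919
endloop
endfacet
facet normal -0.968 -0.249 0.017
outer loop
vertex -1.856 0.73 -1.781
vertex -1.756 0.331 -1.919
vertex -1.646 0.017 -0.257
endloop
endfacet
facet normal 0.166 0.361 -0.918
outer loop
vertex -1.756 0.331 -1.919
vertex -1.374 0.603 -1.743
vertex -1.368 0.137 -1.925
endloop
endfacet
facet normal -0.445 -0.885 -0.138
outer loop
vertex -1.756 0.331 -1.919
vertex -1.368 0.137 -1.925
vertex -1.646 0.017 -0.257
endloop
endfacet
facet normal 0.167 0.361 -0.918
outer loop
vertex -1.368 0.137 -1.925
vertex -1.374 0.603 -1.743
vertex -0.985 0.293 -1.794
endloop
endfacet
facet normal 0.378 -0.926 -0.004
outer loop
vertex -1.368 0.137 -1.925
vertex -0.985 0.293 -1.794
vertex -1.646 0.017 -0.257
endloop
endfacet
facet normal 0.168 0.362 -0.917
outer loop
vertex -0.985 0.293 -1.794
vertex -1.374 0.603 -1.743
vertex -0.895 0.682 -1.624
endloop
endfacet
facet normal 0.884 -0.344 0.318
outer loop
vertex -0.985 0.293 -1.794
vertex -0.895 0.682 -1.624
vertex -1.646 0.017 -0.257
endloop
endfacet
facet normal -0.861 0.045 0.507
outer loop
vertex 2.132 1.315 4.408
vertex 2.163 2.523 4.353
vertex 1.247 1.268 2.911
endloop
endfacet
facet normal -0.024 -0.999 0.046
outer loop
vertex 2.237 1.217 2.327
vertex 2.132 1.315 4.408
vertex 1.247 1.268 2.911
endloop
endfacet
facet normal -0.861 0.046 0.507
outer loop
vertex 1.247 1.268 2.911
vertex 2.163 2.523 4.353
vertex 1.278 2.477 2.855
endloop
endfacet
facet normal -0.509 -0.027 -0.860
outer loop
vertex 1.278 2.477 2.855
vertex 2.237 1.217 2.327
vertex 1.247 1.268 2.911
endloop
endfacet
facet normal 0.509 0.026 0.860
outer loop
vertex 2.132 1.315 4.408
vertex 3.153 2.472 3.769
vertex 2.163 2.523 4.353
endloop
endfacet
facet normal -0.026 -0.999 0.046
outer loop
vertex 3.122 1.263 3.825
vertex 2.132 1.315 4.408
vertex 2.237 1.217 2.327
endloop
endfacet
facet normal 0.508 0.027 0.861
outer loop
vertex 3.122 1.263 3.825
vertex 3.153 2.472 3.769
vertex 2.132 1.315 4.408
endloop
endfacet
facet normal 0.025 0.999 -0.045
outer loop
vertex 2.163 2.523 4.353
vertex 3.153 2.472 3.769
vertex 1.278 2.477 2.855
endloop
endfacet
facet normal -0.508 -0.026 -0.861
outer loop
vertex 2.268 2.425 2.272
vertex 2.237 1.217 2.327
vertex 1.278 2.477 2.855
endloop
endfacet
facet normal 0.025 0.999 -0.046
outer loop
vertex 1.278 2.477 2.855
vertex 3.153 2.472 3.769
vertex 2.268 2.425 2.272
endloop
endfacet
facet normal 0.861 -0.045 -0.507
outer loop
vertex 2.268 2.425 2.272
vertex 3.122 1.263 3.825
vertex 2.237 1.217 2.327
endloop
endfacet
facet normal 0.861 -0.046 -0.507
outer loop
vertex 3.153 2.472 3.769
vertex 3.122 1.263 3.825
vertex 2.268 2.425 2.272
endloop
endfacet

endsolid


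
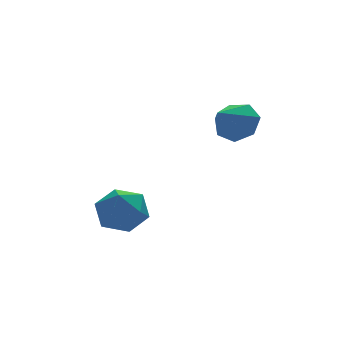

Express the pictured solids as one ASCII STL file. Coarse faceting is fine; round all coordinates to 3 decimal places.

solid 
facet normal -0.477 0.272 0.836
outer loop
vertex -4.331 -1.32 -3.417
vertex -3.705 -1.88 -2.877
vertex -3.485 -0.924 -3.063
endloop
endfacet
facet normal -0.512 0.787 0.343
outer loop
vertex -4.331 -1.32 -3.417
vertex -3.485 -0.924 -3.063
vertex -3.784 -0.713 -3.993
endloop
endfacet
facet normal -0.823 0.515 -0.239
outer loop
vertex -4.331 -1.32 -3.417
vertex -3.784 -0.713 -3.993
vertex -4.189 -1.54 -4.381
endloop
endfacet
facet normal -0.980 -0.168 -0.106
outer loop
vertex -4.331 -1.32 -3.417
vertex -4.189 -1.54 -4.381
vertex -4.14 -2.261 -3.692
endloop
endfacet
facet normal -0.766 -0.319 0.558
outer loop
vertex -4.331 -1.32 -3.417
vertex -4.14 -2.261 -3.692
vertex -3.705 -1.88 -2.877
endloop
endfacet
facet normal 0.155 0.973 0.171
outer loop
vertex -3.784 -0.713 -3.993
vertex -3.485 -0.924 -3.063
vertex -2.82 -0.899 -3.808
endloop
endfacet
facet normal 0.212 0.139 0.967
outer loop
vertex -3.485 -0.924 -3.063
vertex -3.705 -1.88 -2.877
vertex -2.771 -1.62 -3.119
endloop
endfacet
facet normal -0.257 -0.816 0.518
outer loop
vertex -3.705 -1.88 -2.877
vertex -4.14 -2.261 -3.692
vertex -3.176 -2.447 -3.507
endloop
endfacet
facet normal -0.602 -0.573 -0.557
outer loop
vertex -4.14 -2.261 -3.692
vertex -4.189 -1.54 -4.381
vertex -3.475 -2.236 -4.437
endloop
endfacet
facet normal -0.348 0.532 -0.772
outer loop
vertex -4.189 -1.54 -4.381
vertex -3.784 -0.713 -3.993
vertex -3.255 -1.28 -4.623
endloop
endfacet
facet normal 0.980 0.168 0.106
outer loop
vertex -2.629 -1.84 -4.083
vertex -2.82 -0.899 -3.808
vertex -2.771 -1.62 -3.119
endloop
endfacet
facet normal 0.823 -0.515 0.239
outer loop
vertex -2.629 -1.84 -4.083
vertex -2.771 -1.62 -3.119
vertex -3.176 -2.447 -3.507
endloop
endfacet
facet normal 0.512 -0.787 -0.343
outer loop
vertex -2.629 -1.84 -4.083
vertex -3.176 -2.447 -3.507
vertex -3.475 -2.236 -4.437
endloop
endfacet
facet normal 0.477 -0.272 -0.836
outer loop
vertex -2.629 -1.84 -4.083
vertex -3.475 -2.236 -4.437
vertex -3.255 -1.28 -4.623
endloop
endfacet
facet normal 0.766 0.319 -0.558
outer loop
vertex -2.629 -1.84 -4.083
vertex -3.255 -1.28 -4.623
vertex -2.82 -0.899 -3.808
endloop
endfacet
facet normal 0.602 0.573 0.557
outer loop
vertex -2.771 -1.62 -3.119
vertex -2.82 -0.899 -3.808
vertex -3.485 -0.924 -3.063
endloop
endfacet
facet normal 0.348 -0.532 0.772
outer loop
vertex -3.176 -2.447 -3.507
vertex -2.771 -1.62 -3.119
vertex -3.705 -1.88 -2.877
endloop
endfacet
facet normal -0.155 -0.973 -0.171
outer loop
vertex -3.475 -2.236 -4.437
vertex -3.176 -2.447 -3.507
vertex -4.14 -2.261 -3.692
endloop
endfacet
facet normal -0.212 -0.139 -0.967
outer loop
vertex -3.255 -1.28 -4.623
vertex -3.475 -2.236 -4.437
vertex -4.189 -1.54 -4.381
endloop
endfacet
facet normal 0.257 0.816 -0.518
outer loop
vertex -2.82 -0.899 -3.808
vertex -3.255 -1.28 -4.623
vertex -3.784 -0.713 -3.993
endloop
endfacet
facet normal 0.688 0.453 -0.568
outer loop
vertex 1.162 -2.161 -0.016
vertex 0.555 -1.644 -0.339
vertex 1.049 -1.524 0.355
endloop
endfacet
facet normal 0.300 -0.440 0.847
outer loop
vertex 1.162 -2.161 -0.016
vertex 1.049 -1.524 0.355
vertex -0.435 -2.296 0.479
endloop
endfacet
facet normal 0.687 0.453 -0.568
outer loop
vertex 1.049 -1.524 0.355
vertex 0.555 -1.644 -0.339
vertex 0.564 -0.977 0.204
endloop
endfacet
facet normal -0.040 0.233 0.972
outer loop
vertex 1.049 -1.524 0.355
vertex 0.564 -0.977 0.204
vertex -0.435 -2.296 0.479
endloop
endfacet
facet normal 0.687 0.453 -0.568
outer loop
vertex 0.564 -0.977 0.204
vertex 0.555 -1.644 -0.339
vertex 0.072 -0.932 -0.355
endloop
endfacet
facet normal -0.594 0.569 0.569
outer loop
vertex 0.564 -0.977 0.204
vertex 0.072 -0.932 -0.355
vertex -0.435 -2.296 0.479
endloop
endfacet
facet normal 0.688 0.454 -0.567
outer loop
vertex 0.072 -0.932 -0.355
vertex 0.555 -1.644 -0.339
vertex -0.056 -1.423 -0.903
endloop
endfacet
facet normal -0.947 0.315 -0.061
outer loop
vertex 0.072 -0.932 -0.355
vertex -0.056 -1.423 -0.903
vertex -0.435 -2.296 0.479
endloop
endfacet
facet normal 0.688 0.453 -0.567
outer loop
vertex -0.056 -1.423 -0.903
vertex 0.555 -1.644 -0.339
vertex 0.276 -2.08 -1.025
endloop
endfacet
facet normal -0.831 -0.338 -0.441
outer loop
vertex -0.056 -1.423 -0.903
vertex 0.276 -2.08 -1.025
vertex -0.435 -2.296 0.479
endloop
endfacet
facet normal 0.688 0.453 -0.568
outer loop
vertex 0.276 -2.08 -1.025
vertex 0.555 -1.644 -0.339
vertex 0.818 -2.409 -0.631
endloop
endfacet
facet normal -0.336 -0.897 -0.287
outer loop
vertex 0.276 -2.08 -1.025
vertex 0.818 -2.409 -0.631
vertex -0.435 -2.296 0.479
endloop
endfacet
facet normal 0.688 0.453 -0.567
outer loop
vertex 0.818 -2.409 -0.631
vertex 0.555 -1.644 -0.339
vertex 1.162 -2.161 -0.016
endloop
endfacet
facet normal 0.168 -0.943 0.286
outer loop
vertex 0.818 -2.409 -0.631
vertex 1.162 -2.161 -0.016
vertex -0.435 -2.296 0.479
endloop
endfacet

endsolid


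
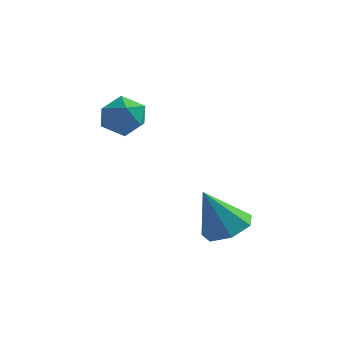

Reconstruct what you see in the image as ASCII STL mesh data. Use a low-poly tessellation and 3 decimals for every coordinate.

solid 
facet normal -0.395 0.746 0.536
outer loop
vertex -1.65 -0.582 0.018
vertex -1.171 -0.709 0.548
vertex -1.009 -0.242 0.017
endloop
endfacet
facet normal -0.462 0.871 -0.163
outer loop
vertex -1.65 -0.582 0.018
vertex -1.009 -0.242 0.017
vertex -1.282 -0.503 -0.603
endloop
endfacet
facet normal -0.830 0.331 -0.449
outer loop
vertex -1.65 -0.582 0.018
vertex -1.282 -0.503 -0.603
vertex -1.613 -1.131 -0.455
endloop
endfacet
facet normal -0.989 -0.129 0.073
outer loop
vertex -1.65 -0.582 0.018
vertex -1.613 -1.131 -0.455
vertex -1.544 -1.259 0.256
endloop
endfacet
facet normal -0.721 0.127 0.682
outer loop
vertex -1.65 -0.582 0.018
vertex -1.544 -1.259 0.256
vertex -1.171 -0.709 0.548
endloop
endfacet
facet normal 0.190 0.872 -0.451
outer loop
vertex -1.282 -0.503 -0.603
vertex -1.009 -0.242 0.017
vertex -0.576 -0.581 -0.456
endloop
endfacet
facet normal 0.300 0.669 0.680
outer loop
vertex -1.009 -0.242 0.017
vertex -1.171 -0.709 0.548
vertex -0.507 -0.709 0.255
endloop
endfacet
facet normal -0.227 -0.332 0.916
outer loop
vertex -1.171 -0.709 0.548
vertex -1.544 -1.259 0.256
vertex -0.838 -1.337 0.403
endloop
endfacet
facet normal -0.661 -0.747 -0.070
outer loop
vertex -1.544 -1.259 0.256
vertex -1.613 -1.131 -0.455
vertex -1.111 -1.598 -0.217
endloop
endfacet
facet normal -0.404 -0.003 -0.915
outer loop
vertex -1.613 -1.131 -0.455
vertex -1.282 -0.503 -0.603
vertex -0.949 -1.131 -0.748
endloop
endfacet
facet normal 0.989 0.129 -0.073
outer loop
vertex -0.47 -1.258 -0.218
vertex -0.576 -0.581 -0.456
vertex -0.507 -0.709 0.255
endloop
endfacet
facet normal 0.830 -0.331 0.449
outer loop
vertex -0.47 -1.258 -0.218
vertex -0.507 -0.709 0.255
vertex -0.838 -1.337 0.403
endloop
endfacet
facet normal 0.462 -0.871 0.163
outer loop
vertex -0.47 -1.258 -0.218
vertex -0.838 -1.337 0.403
vertex -1.111 -1.598 -0.217
endloop
endfacet
facet normal 0.395 -0.746 -0.536
outer loop
vertex -0.47 -1.258 -0.218
vertex -1.111 -1.598 -0.217
vertex -0.949 -1.131 -0.748
endloop
endfacet
facet normal 0.721 -0.127 -0.682
outer loop
vertex -0.47 -1.258 -0.218
vertex -0.949 -1.131 -0.748
vertex -0.576 -0.581 -0.456
endloop
endfacet
facet normal 0.661 0.747 0.070
outer loop
vertex -0.507 -0.709 0.255
vertex -0.576 -0.581 -0.456
vertex -1.009 -0.242 0.017
endloop
endfacet
facet normal 0.404 0.003 0.915
outer loop
vertex -0.838 -1.337 0.403
vertex -0.507 -0.709 0.255
vertex -1.171 -0.709 0.548
endloop
endfacet
facet normal -0.190 -0.872 0.451
outer loop
vertex -1.111 -1.598 -0.217
vertex -0.838 -1.337 0.403
vertex -1.544 -1.259 0.256
endloop
endfacet
facet normal -0.300 -0.669 -0.680
outer loop
vertex -0.949 -1.131 -0.748
vertex -1.111 -1.598 -0.217
vertex -1.613 -1.131 -0.455
endloop
endfacet
facet normal 0.227 0.332 -0.916
outer loop
vertex -0.576 -0.581 -0.456
vertex -0.949 -1.131 -0.748
vertex -1.282 -0.503 -0.603
endloop
endfacet
facet normal 0.414 0.145 -0.898
outer loop
vertex 2.761 -2.171 -3.074
vertex 2.097 -1.953 -3.345
vertex 2.633 -1.534 -3.03
endloop
endfacet
facet normal 0.636 0.075 0.768
outer loop
vertex 2.761 -2.171 -3.074
vertex 2.633 -1.534 -3.03
vertex 1.483 -2.167 -2.015
endloop
endfacet
facet normal 0.414 0.146 -0.899
outer loop
vertex 2.633 -1.534 -3.03
vertex 2.097 -1.953 -3.345
vertex 2.101 -1.213 -3.223
endloop
endfacet
facet normal 0.192 0.720 0.667
outer loop
vertex 2.633 -1.534 -3.03
vertex 2.101 -1.213 -3.223
vertex 1.483 -2.167 -2.015
endloop
endfacet
facet normal 0.414 0.146 -0.898
outer loop
vertex 2.101 -1.213 -3.223
vertex 2.097 -1.953 -3.345
vertex 1.566 -1.449 -3.508
endloop
endfacet
facet normal -0.526 0.777 0.345
outer loop
vertex 2.101 -1.213 -3.223
vertex 1.566 -1.449 -3.508
vertex 1.483 -2.167 -2.015
endloop
endfacet
facet normal 0.414 0.145 -0.899
outer loop
vertex 1.566 -1.449 -3.508
vertex 2.097 -1.953 -3.345
vertex 1.43 -2.064 -3.67
endloop
endfacet
facet normal -0.978 0.205 0.044
outer loop
vertex 1.566 -1.449 -3.508
vertex 1.43 -2.064 -3.67
vertex 1.483 -2.167 -2.015
endloop
endfacet
facet normal 0.414 0.145 -0.899
outer loop
vertex 1.43 -2.064 -3.67
vertex 2.097 -1.953 -3.345
vertex 1.796 -2.596 -3.587
endloop
endfacet
facet normal -0.823 -0.568 -0.009
outer loop
vertex 1.43 -2.064 -3.67
vertex 1.796 -2.596 -3.587
vertex 1.483 -2.167 -2.015
endloop
endfacet
facet normal 0.414 0.145 -0.899
outer loop
vertex 1.796 -2.596 -3.587
vertex 2.097 -1.953 -3.345
vertex 2.388 -2.643 -3.322
endloop
endfacet
facet normal -0.177 -0.958 0.226
outer loop
vertex 1.796 -2.596 -3.587
vertex 2.388 -2.643 -3.322
vertex 1.483 -2.167 -2.015
endloop
endfacet
facet normal 0.414 0.145 -0.899
outer loop
vertex 2.388 -2.643 -3.322
vertex 2.097 -1.953 -3.345
vertex 2.761 -2.171 -3.074
endloop
endfacet
facet normal 0.471 -0.672 0.571
outer loop
vertex 2.388 -2.643 -3.322
vertex 2.761 -2.171 -3.074
vertex 1.483 -2.167 -2.015
endloop
endfacet

endsolid


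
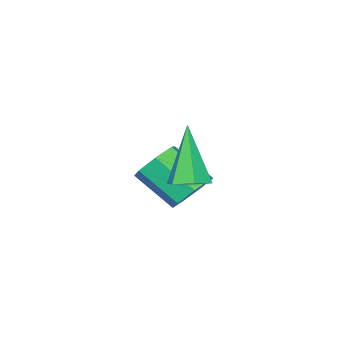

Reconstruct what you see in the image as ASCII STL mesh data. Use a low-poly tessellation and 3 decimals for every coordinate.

solid 
facet normal -0.129 0.759 -0.639
outer loop
vertex 0.475 0.374 -1.725
vertex -0.021 0.783 -1.139
vertex 0.84 0.835 -1.251
endloop
endfacet
facet normal 0.866 -0.227 -0.446
outer loop
vertex 0.475 0.374 -1.725
vertex 0.84 0.835 -1.251
vertex 0.697 -0.931 -0.628
endloop
endfacet
facet normal 0.866 -0.227 -0.446
outer loop
vertex 0.697 -0.931 -0.628
vertex 0.84 0.835 -1.251
vertex 1.062 -0.471 -0.154
endloop
endfacet
facet normal 0.130 -0.760 0.637
outer loop
vertex 0.697 -0.931 -0.628
vertex 1.062 -0.471 -0.154
vertex 0.201 -0.523 -0.041
endloop
endfacet
facet normal -0.129 0.760 -0.637
outer loop
vertex 0.84 0.835 -1.251
vertex -0.021 0.783 -1.139
vertex 0.557 1.256 -0.692
endloop
endfacet
facet normal 0.918 0.335 0.213
outer loop
vertex 0.84 0.835 -1.251
vertex 0.557 1.256 -0.692
vertex 1.062 -0.471 -0.154
endloop
endfacet
facet normal 0.918 0.335 0.213
outer loop
vertex 1.062 -0.471 -0.154
vertex 0.557 1.256 -0.692
vertex 0.779 -0.05 0.405
endloop
endfacet
facet normal 0.130 -0.759 0.638
outer loop
vertex 1.062 -0.471 -0.154
vertex 0.779 -0.05 0.405
vertex 0.201 -0.523 -0.041
endloop
endfacet
facet normal -0.128 0.759 -0.638
outer loop
vertex 0.557 1.256 -0.692
vertex -0.021 0.783 -1.139
vertex -0.162 1.321 -0.47
endloop
endfacet
facet normal 0.278 0.645 0.712
outer loop
vertex 0.557 1.256 -0.692
vertex -0.162 1.321 -0.47
vertex 0.779 -0.05 0.405
endloop
endfacet
facet normal 0.279 0.645 0.711
outer loop
vertex 0.779 -0.05 0.405
vertex -0.162 1.321 -0.47
vertex 0.061 0.015 0.628
endloop
endfacet
facet normal 0.129 -0.759 0.638
outer loop
vertex 0.779 -0.05 0.405
vertex 0.061 0.015 0.628
vertex 0.201 -0.523 -0.041
endloop
endfacet
facet normal -0.130 0.759 -0.638
outer loop
vertex -0.162 1.321 -0.47
vertex -0.021 0.783 -1.139
vertex -0.774 0.981 -0.75
endloop
endfacet
facet normal -0.570 0.470 0.674
outer loop
vertex -0.162 1.321 -0.47
vertex -0.774 0.981 -0.75
vertex 0.061 0.015 0.628
endloop
endfacet
facet normal -0.570 0.470 0.674
outer loop
vertex 0.061 0.015 0.628
vertex -0.774 0.981 -0.75
vertex -0.552 -0.325 0.347
endloop
endfacet
facet normal 0.129 -0.759 0.638
outer loop
vertex 0.061 0.015 0.628
vertex -0.552 -0.325 0.347
vertex 0.201 -0.523 -0.041
endloop
endfacet
facet normal -0.130 0.759 -0.638
outer loop
vertex -0.774 0.981 -0.75
vertex -0.021 0.783 -1.139
vertex -0.82 0.491 -1.324
endloop
endfacet
facet normal -0.990 -0.059 0.130
outer loop
vertex -0.774 0.981 -0.75
vertex -0.82 0.491 -1.324
vertex -0.552 -0.325 0.347
endloop
endfacet
facet normal -0.990 -0.060 0.129
outer loop
vertex -0.552 -0.325 0.347
vertex -0.82 0.491 -1.324
vertex -0.597 -0.814 -0.226
endloop
endfacet
facet normal 0.129 -0.759 0.638
outer loop
vertex -0.552 -0.325 0.347
vertex -0.597 -0.814 -0.226
vertex 0.201 -0.523 -0.041
endloop
endfacet
facet normal -0.130 0.759 -0.638
outer loop
vertex -0.82 0.491 -1.324
vertex -0.021 0.783 -1.139
vertex -0.264 0.222 -1.757
endloop
endfacet
facet normal -0.663 -0.545 -0.513
outer loop
vertex -0.82 0.491 -1.324
vertex -0.264 0.222 -1.757
vertex -0.597 -0.814 -0.226
endloop
endfacet
facet normal -0.665 -0.543 -0.512
outer loop
vertex -0.597 -0.814 -0.226
vertex -0.264 0.222 -1.757
vertex -0.042 -1.084 -0.66
endloop
endfacet
facet normal 0.129 -0.759 0.638
outer loop
vertex -0.597 -0.814 -0.226
vertex -0.042 -1.084 -0.66
vertex 0.201 -0.523 -0.041
endloop
endfacet
facet normal -0.128 0.759 -0.638
outer loop
vertex -0.264 0.222 -1.757
vertex -0.021 0.783 -1.139
vertex 0.475 0.374 -1.725
endloop
endfacet
facet normal 0.161 -0.619 -0.769
outer loop
vertex -0.264 0.222 -1.757
vertex 0.475 0.374 -1.725
vertex -0.042 -1.084 -0.66
endloop
endfacet
facet normal 0.161 -0.619 -0.769
outer loop
vertex -0.042 -1.084 -0.66
vertex 0.475 0.374 -1.725
vertex 0.697 -0.931 -0.628
endloop
endfacet
facet normal 0.130 -0.760 0.637
outer loop
vertex -0.042 -1.084 -0.66
vertex 0.697 -0.931 -0.628
vertex 0.201 -0.523 -0.041
endloop
endfacet
facet normal 0.279 0.247 -0.928
outer loop
vertex 3.992 3.014 1.359
vertex 3.364 3.148 1.206
vertex 3.753 3.623 1.449
endloop
endfacet
facet normal 0.785 0.222 0.579
outer loop
vertex 3.992 3.014 1.359
vertex 3.753 3.623 1.449
vertex 2.776 2.632 3.154
endloop
endfacet
facet normal 0.280 0.246 -0.928
outer loop
vertex 3.753 3.623 1.449
vertex 3.364 3.148 1.206
vertex 3.125 3.757 1.295
endloop
endfacet
facet normal 0.053 0.850 0.524
outer loop
vertex 3.753 3.623 1.449
vertex 3.125 3.757 1.295
vertex 2.776 2.632 3.154
endloop
endfacet
facet normal 0.280 0.246 -0.928
outer loop
vertex 3.125 3.757 1.295
vertex 3.364 3.148 1.206
vertex 2.736 3.283 1.052
endloop
endfacet
facet normal -0.804 0.563 0.190
outer loop
vertex 3.125 3.757 1.295
vertex 2.736 3.283 1.052
vertex 2.776 2.632 3.154
endloop
endfacet
facet normal 0.281 0.247 -0.927
outer loop
vertex 2.736 3.283 1.052
vertex 3.364 3.148 1.206
vertex 2.975 2.674 0.962
endloop
endfacet
facet normal -0.932 -0.352 -0.091
outer loop
vertex 2.736 3.283 1.052
vertex 2.975 2.674 0.962
vertex 2.776 2.632 3.154
endloop
endfacet
facet normal 0.281 0.247 -0.927
outer loop
vertex 2.975 2.674 0.962
vertex 3.364 3.148 1.206
vertex 3.602 2.54 1.116
endloop
endfacet
facet normal -0.200 -0.979 -0.037
outer loop
vertex 2.975 2.674 0.962
vertex 3.602 2.54 1.116
vertex 2.776 2.632 3.154
endloop
endfacet
facet normal 0.279 0.247 -0.928
outer loop
vertex 3.602 2.54 1.116
vertex 3.364 3.148 1.206
vertex 3.992 3.014 1.359
endloop
endfacet
facet normal 0.657 -0.693 0.297
outer loop
vertex 3.602 2.54 1.116
vertex 3.992 3.014 1.359
vertex 2.776 2.632 3.154
endloop
endfacet

endsolid


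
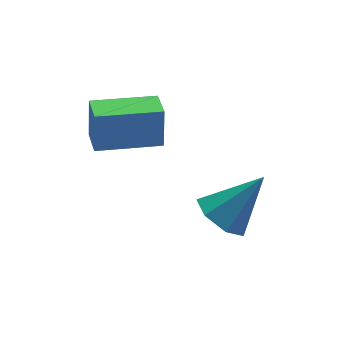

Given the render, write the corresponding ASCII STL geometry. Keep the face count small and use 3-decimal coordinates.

solid 
facet normal -0.985 0.163 0.057
outer loop
vertex 0.104 1.497 1.418
vertex 0.256 2.492 1.203
vertex -0.016 1.232 0.11
endloop
endfacet
facet normal -0.148 -0.967 0.209
outer loop
vertex 1.944 0.908 -0.003
vertex 0.104 1.497 1.418
vertex -0.016 1.232 0.11
endloop
endfacet
facet normal -0.985 0.163 0.058
outer loop
vertex -0.016 1.232 0.11
vertex 0.256 2.492 1.203
vertex 0.136 2.228 -0.105
endloop
endfacet
facet normal -0.089 -0.197 -0.976
outer loop
vertex 0.136 2.228 -0.105
vertex 1.944 0.908 -0.003
vertex -0.016 1.232 0.11
endloop
endfacet
facet normal 0.089 0.197 0.976
outer loop
vertex 0.104 1.497 1.418
vertex 2.216 2.168 1.09
vertex 0.256 2.492 1.203
endloop
endfacet
facet normal -0.148 -0.967 0.209
outer loop
vertex 2.064 1.172 1.305
vertex 0.104 1.497 1.418
vertex 1.944 0.908 -0.003
endloop
endfacet
facet normal 0.089 0.197 0.976
outer loop
vertex 2.064 1.172 1.305
vertex 2.216 2.168 1.09
vertex 0.104 1.497 1.418
endloop
endfacet
facet normal 0.148 0.967 -0.209
outer loop
vertex 0.256 2.492 1.203
vertex 2.216 2.168 1.09
vertex 0.136 2.228 -0.105
endloop
endfacet
facet normal -0.089 -0.197 -0.976
outer loop
vertex 2.096 1.903 -0.218
vertex 1.944 0.908 -0.003
vertex 0.136 2.228 -0.105
endloop
endfacet
facet normal 0.148 0.967 -0.209
outer loop
vertex 0.136 2.228 -0.105
vertex 2.216 2.168 1.09
vertex 2.096 1.903 -0.218
endloop
endfacet
facet normal 0.985 -0.163 -0.057
outer loop
vertex 2.096 1.903 -0.218
vertex 2.064 1.172 1.305
vertex 1.944 0.908 -0.003
endloop
endfacet
facet normal 0.985 -0.163 -0.057
outer loop
vertex 2.216 2.168 1.09
vertex 2.064 1.172 1.305
vertex 2.096 1.903 -0.218
endloop
endfacet
facet normal -0.671 -0.005 -0.741
outer loop
vertex 3.499 -1.462 -2.02
vertex 2.835 -1.375 -1.419
vertex 3.297 -0.729 -1.842
endloop
endfacet
facet normal 0.905 0.318 -0.283
outer loop
vertex 3.499 -1.462 -2.02
vertex 3.297 -0.729 -1.842
vertex 4.085 -1.365 -0.041
endloop
endfacet
facet normal -0.671 -0.006 -0.741
outer loop
vertex 3.297 -0.729 -1.842
vertex 2.835 -1.375 -1.419
vertex 2.747 -0.483 -1.346
endloop
endfacet
facet normal 0.479 0.872 0.098
outer loop
vertex 3.297 -0.729 -1.842
vertex 2.747 -0.483 -1.346
vertex 4.085 -1.365 -0.041
endloop
endfacet
facet normal -0.672 -0.006 -0.741
outer loop
vertex 2.747 -0.483 -1.346
vertex 2.835 -1.375 -1.419
vertex 2.263 -0.909 -0.904
endloop
endfacet
facet normal -0.105 0.771 0.628
outer loop
vertex 2.747 -0.483 -1.346
vertex 2.263 -0.909 -0.904
vertex 4.085 -1.365 -0.041
endloop
endfacet
facet normal -0.672 -0.006 -0.741
outer loop
vertex 2.263 -0.909 -0.904
vertex 2.835 -1.375 -1.419
vertex 2.211 -1.686 -0.85
endloop
endfacet
facet normal -0.408 0.090 0.909
outer loop
vertex 2.263 -0.909 -0.904
vertex 2.211 -1.686 -0.85
vertex 4.085 -1.365 -0.041
endloop
endfacet
facet normal -0.672 -0.006 -0.740
outer loop
vertex 2.211 -1.686 -0.85
vertex 2.835 -1.375 -1.419
vertex 2.628 -2.229 -1.224
endloop
endfacet
facet normal -0.202 -0.656 0.727
outer loop
vertex 2.211 -1.686 -0.85
vertex 2.628 -2.229 -1.224
vertex 4.085 -1.365 -0.041
endloop
endfacet
facet normal -0.672 -0.006 -0.740
outer loop
vertex 2.628 -2.229 -1.224
vertex 2.835 -1.375 -1.419
vertex 3.201 -2.13 -1.745
endloop
endfacet
facet normal 0.358 -0.907 0.221
outer loop
vertex 2.628 -2.229 -1.224
vertex 3.201 -2.13 -1.745
vertex 4.085 -1.365 -0.041
endloop
endfacet
facet normal -0.671 -0.006 -0.741
outer loop
vertex 3.201 -2.13 -1.745
vertex 2.835 -1.375 -1.419
vertex 3.499 -1.462 -2.02
endloop
endfacet
facet normal 0.851 -0.474 -0.229
outer loop
vertex 3.201 -2.13 -1.745
vertex 3.499 -1.462 -2.02
vertex 4.085 -1.365 -0.041
endloop
endfacet

endsolid


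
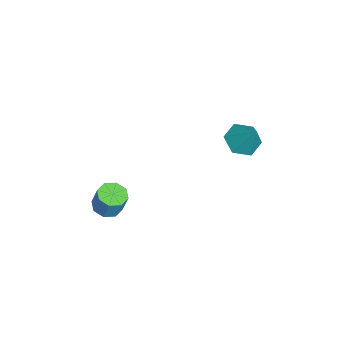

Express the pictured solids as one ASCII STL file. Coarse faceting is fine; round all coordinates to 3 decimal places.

solid 
facet normal -0.231 -0.251 -0.940
outer loop
vertex 2.525 -3.226 -2.827
vertex 1.971 -3.692 -2.566
vertex 2.007 -2.951 -2.773
endloop
endfacet
facet normal 0.416 0.848 -0.329
outer loop
vertex 2.525 -3.226 -2.827
vertex 2.007 -2.951 -2.773
vertex 2.824 -2.902 -1.615
endloop
endfacet
facet normal 0.415 0.849 -0.329
outer loop
vertex 2.824 -2.902 -1.615
vertex 2.007 -2.951 -2.773
vertex 2.305 -2.627 -1.56
endloop
endfacet
facet normal 0.232 0.250 0.940
outer loop
vertex 2.824 -2.902 -1.615
vertex 2.305 -2.627 -1.56
vertex 2.269 -3.368 -1.354
endloop
endfacet
facet normal -0.232 -0.251 -0.940
outer loop
vertex 2.007 -2.951 -2.773
vertex 1.971 -3.692 -2.566
vertex 1.467 -3.11 -2.597
endloop
endfacet
facet normal -0.328 0.930 -0.168
outer loop
vertex 2.007 -2.951 -2.773
vertex 1.467 -3.11 -2.597
vertex 2.305 -2.627 -1.56
endloop
endfacet
facet normal -0.329 0.930 -0.167
outer loop
vertex 2.305 -2.627 -1.56
vertex 1.467 -3.11 -2.597
vertex 1.766 -2.786 -1.385
endloop
endfacet
facet normal 0.231 0.250 0.940
outer loop
vertex 2.305 -2.627 -1.56
vertex 1.766 -2.786 -1.385
vertex 2.269 -3.368 -1.354
endloop
endfacet
facet normal -0.231 -0.250 -0.940
outer loop
vertex 1.467 -3.11 -2.597
vertex 1.971 -3.692 -2.566
vertex 1.222 -3.61 -2.404
endloop
endfacet
facet normal -0.880 0.467 0.092
outer loop
vertex 1.467 -3.11 -2.597
vertex 1.222 -3.61 -2.404
vertex 1.766 -2.786 -1.385
endloop
endfacet
facet normal -0.880 0.467 0.092
outer loop
vertex 1.766 -2.786 -1.385
vertex 1.222 -3.61 -2.404
vertex 1.521 -3.286 -1.191
endloop
endfacet
facet normal 0.232 0.251 0.940
outer loop
vertex 1.766 -2.786 -1.385
vertex 1.521 -3.286 -1.191
vertex 2.269 -3.368 -1.354
endloop
endfacet
facet normal -0.231 -0.252 -0.940
outer loop
vertex 1.222 -3.61 -2.404
vertex 1.971 -3.692 -2.566
vertex 1.416 -4.158 -2.305
endloop
endfacet
facet normal -0.916 -0.270 0.298
outer loop
vertex 1.222 -3.61 -2.404
vertex 1.416 -4.158 -2.305
vertex 1.521 -3.286 -1.191
endloop
endfacet
facet normal -0.915 -0.271 0.298
outer loop
vertex 1.521 -3.286 -1.191
vertex 1.416 -4.158 -2.305
vertex 1.715 -3.834 -1.093
endloop
endfacet
facet normal 0.232 0.250 0.940
outer loop
vertex 1.521 -3.286 -1.191
vertex 1.715 -3.834 -1.093
vertex 2.269 -3.368 -1.354
endloop
endfacet
facet normal -0.232 -0.250 -0.940
outer loop
vertex 1.416 -4.158 -2.305
vertex 1.971 -3.692 -2.566
vertex 1.935 -4.433 -2.36
endloop
endfacet
facet normal -0.415 -0.848 0.329
outer loop
vertex 1.416 -4.158 -2.305
vertex 1.935 -4.433 -2.36
vertex 1.715 -3.834 -1.093
endloop
endfacet
facet normal -0.416 -0.848 0.329
outer loop
vertex 1.715 -3.834 -1.093
vertex 1.935 -4.433 -2.36
vertex 2.233 -4.109 -1.147
endloop
endfacet
facet normal 0.231 0.251 0.940
outer loop
vertex 1.715 -3.834 -1.093
vertex 2.233 -4.109 -1.147
vertex 2.269 -3.368 -1.354
endloop
endfacet
facet normal -0.231 -0.250 -0.940
outer loop
vertex 1.935 -4.433 -2.36
vertex 1.971 -3.692 -2.566
vertex 2.474 -4.274 -2.535
endloop
endfacet
facet normal 0.329 -0.929 0.168
outer loop
vertex 1.935 -4.433 -2.36
vertex 2.474 -4.274 -2.535
vertex 2.233 -4.109 -1.147
endloop
endfacet
facet normal 0.328 -0.930 0.168
outer loop
vertex 2.233 -4.109 -1.147
vertex 2.474 -4.274 -2.535
vertex 2.773 -3.95 -1.323
endloop
endfacet
facet normal 0.232 0.251 0.940
outer loop
vertex 2.233 -4.109 -1.147
vertex 2.773 -3.95 -1.323
vertex 2.269 -3.368 -1.354
endloop
endfacet
facet normal -0.232 -0.251 -0.940
outer loop
vertex 2.474 -4.274 -2.535
vertex 1.971 -3.692 -2.566
vertex 2.719 -3.774 -2.729
endloop
endfacet
facet normal 0.880 -0.467 -0.092
outer loop
vertex 2.474 -4.274 -2.535
vertex 2.719 -3.774 -2.729
vertex 2.773 -3.95 -1.323
endloop
endfacet
facet normal 0.880 -0.467 -0.092
outer loop
vertex 2.773 -3.95 -1.323
vertex 2.719 -3.774 -2.729
vertex 3.018 -3.45 -1.516
endloop
endfacet
facet normal 0.231 0.250 0.940
outer loop
vertex 2.773 -3.95 -1.323
vertex 3.018 -3.45 -1.516
vertex 2.269 -3.368 -1.354
endloop
endfacet
facet normal -0.232 -0.250 -0.940
outer loop
vertex 2.719 -3.774 -2.729
vertex 1.971 -3.692 -2.566
vertex 2.525 -3.226 -2.827
endloop
endfacet
facet normal 0.915 0.271 -0.298
outer loop
vertex 2.719 -3.774 -2.729
vertex 2.525 -3.226 -2.827
vertex 3.018 -3.45 -1.516
endloop
endfacet
facet normal 0.915 0.270 -0.298
outer loop
vertex 3.018 -3.45 -1.516
vertex 2.525 -3.226 -2.827
vertex 2.824 -2.902 -1.615
endloop
endfacet
facet normal 0.231 0.252 0.940
outer loop
vertex 3.018 -3.45 -1.516
vertex 2.824 -2.902 -1.615
vertex 2.269 -3.368 -1.354
endloop
endfacet
facet normal -0.449 -0.392 -0.803
outer loop
vertex 0.698 3.036 0.683
vertex 0.063 2.583 1.26
vertex -0.13 3.475 0.932
endloop
endfacet
facet normal 0.433 0.892 -0.131
outer loop
vertex 0.698 3.036 0.683
vertex -0.13 3.475 0.932
vertex 0.837 3.257 2.64
endloop
endfacet
facet normal -0.449 -0.392 -0.803
outer loop
vertex -0.13 3.475 0.932
vertex 0.063 2.583 1.26
vertex -0.765 3.022 1.509
endloop
endfacet
facet normal -0.349 0.884 0.310
outer loop
vertex -0.13 3.475 0.932
vertex -0.765 3.022 1.509
vertex 0.837 3.257 2.64
endloop
endfacet
facet normal -0.450 -0.393 -0.802
outer loop
vertex -0.765 3.022 1.509
vertex 0.063 2.583 1.26
vertex -0.571 2.13 1.837
endloop
endfacet
facet normal -0.585 0.165 0.794
outer loop
vertex -0.765 3.022 1.509
vertex -0.571 2.13 1.837
vertex 0.837 3.257 2.64
endloop
endfacet
facet normal -0.450 -0.392 -0.802
outer loop
vertex -0.571 2.13 1.837
vertex 0.063 2.583 1.26
vertex 0.257 1.69 1.587
endloop
endfacet
facet normal -0.039 -0.547 0.836
outer loop
vertex -0.571 2.13 1.837
vertex 0.257 1.69 1.587
vertex 0.837 3.257 2.64
endloop
endfacet
facet normal -0.450 -0.392 -0.803
outer loop
vertex 0.257 1.69 1.587
vertex 0.063 2.583 1.26
vertex 0.892 2.144 1.01
endloop
endfacet
facet normal 0.744 -0.540 0.394
outer loop
vertex 0.257 1.69 1.587
vertex 0.892 2.144 1.01
vertex 0.837 3.257 2.64
endloop
endfacet
facet normal -0.450 -0.392 -0.803
outer loop
vertex 0.892 2.144 1.01
vertex 0.063 2.583 1.26
vertex 0.698 3.036 0.683
endloop
endfacet
facet normal 0.980 0.180 -0.090
outer loop
vertex 0.892 2.144 1.01
vertex 0.698 3.036 0.683
vertex 0.837 3.257 2.64
endloop
endfacet

endsolid


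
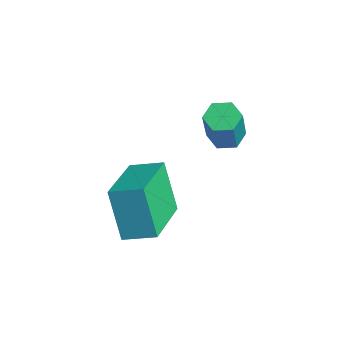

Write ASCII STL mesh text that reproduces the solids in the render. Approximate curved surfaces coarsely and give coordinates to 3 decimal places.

solid 
facet normal -0.361 0.278 -0.890
outer loop
vertex 1.2 3.274 1.237
vertex 0.929 3.722 1.487
vertex 1.47 3.785 1.287
endloop
endfacet
facet normal 0.808 -0.383 -0.447
outer loop
vertex 1.2 3.274 1.237
vertex 1.47 3.785 1.287
vertex 1.802 2.81 2.724
endloop
endfacet
facet normal 0.808 -0.384 -0.447
outer loop
vertex 1.802 2.81 2.724
vertex 1.47 3.785 1.287
vertex 2.072 3.32 2.774
endloop
endfacet
facet normal 0.360 -0.278 0.891
outer loop
vertex 1.802 2.81 2.724
vertex 2.072 3.32 2.774
vertex 1.531 3.258 2.973
endloop
endfacet
facet normal -0.361 0.278 -0.890
outer loop
vertex 1.47 3.785 1.287
vertex 0.929 3.722 1.487
vertex 1.199 4.233 1.537
endloop
endfacet
facet normal 0.807 0.571 -0.148
outer loop
vertex 1.47 3.785 1.287
vertex 1.199 4.233 1.537
vertex 2.072 3.32 2.774
endloop
endfacet
facet normal 0.807 0.571 -0.148
outer loop
vertex 2.072 3.32 2.774
vertex 1.199 4.233 1.537
vertex 1.801 3.768 3.024
endloop
endfacet
facet normal 0.360 -0.279 0.890
outer loop
vertex 2.072 3.32 2.774
vertex 1.801 3.768 3.024
vertex 1.531 3.258 2.973
endloop
endfacet
facet normal -0.360 0.277 -0.891
outer loop
vertex 1.199 4.233 1.537
vertex 0.929 3.722 1.487
vertex 0.658 4.17 1.736
endloop
endfacet
facet normal -0.001 0.954 0.299
outer loop
vertex 1.199 4.233 1.537
vertex 0.658 4.17 1.736
vertex 1.801 3.768 3.024
endloop
endfacet
facet normal 0.000 0.955 0.298
outer loop
vertex 1.801 3.768 3.024
vertex 0.658 4.17 1.736
vertex 1.26 3.706 3.223
endloop
endfacet
facet normal 0.360 -0.279 0.890
outer loop
vertex 1.801 3.768 3.024
vertex 1.26 3.706 3.223
vertex 1.531 3.258 2.973
endloop
endfacet
facet normal -0.360 0.278 -0.891
outer loop
vertex 0.658 4.17 1.736
vertex 0.929 3.722 1.487
vertex 0.388 3.66 1.686
endloop
endfacet
facet normal -0.808 0.384 0.447
outer loop
vertex 0.658 4.17 1.736
vertex 0.388 3.66 1.686
vertex 1.26 3.706 3.223
endloop
endfacet
facet normal -0.808 0.383 0.447
outer loop
vertex 1.26 3.706 3.223
vertex 0.388 3.66 1.686
vertex 0.99 3.195 3.173
endloop
endfacet
facet normal 0.361 -0.278 0.890
outer loop
vertex 1.26 3.706 3.223
vertex 0.99 3.195 3.173
vertex 1.531 3.258 2.973
endloop
endfacet
facet normal -0.360 0.279 -0.890
outer loop
vertex 0.388 3.66 1.686
vertex 0.929 3.722 1.487
vertex 0.659 3.212 1.436
endloop
endfacet
facet normal -0.807 -0.571 0.148
outer loop
vertex 0.388 3.66 1.686
vertex 0.659 3.212 1.436
vertex 0.99 3.195 3.173
endloop
endfacet
facet normal -0.807 -0.571 0.148
outer loop
vertex 0.99 3.195 3.173
vertex 0.659 3.212 1.436
vertex 1.261 2.747 2.923
endloop
endfacet
facet normal 0.361 -0.278 0.890
outer loop
vertex 0.99 3.195 3.173
vertex 1.261 2.747 2.923
vertex 1.531 3.258 2.973
endloop
endfacet
facet normal -0.360 0.279 -0.890
outer loop
vertex 0.659 3.212 1.436
vertex 0.929 3.722 1.487
vertex 1.2 3.274 1.237
endloop
endfacet
facet normal -0.000 -0.954 -0.298
outer loop
vertex 0.659 3.212 1.436
vertex 1.2 3.274 1.237
vertex 1.261 2.747 2.923
endloop
endfacet
facet normal 0.001 -0.954 -0.298
outer loop
vertex 1.261 2.747 2.923
vertex 1.2 3.274 1.237
vertex 1.802 2.81 2.724
endloop
endfacet
facet normal 0.360 -0.277 0.891
outer loop
vertex 1.261 2.747 2.923
vertex 1.802 2.81 2.724
vertex 1.531 3.258 2.973
endloop
endfacet
facet normal -0.701 0.649 -0.294
outer loop
vertex -0.378 1.199 -0.008
vertex 0.255 2.027 0.311
vertex 0.362 1.261 -1.637
endloop
endfacet
facet normal -0.581 -0.760 -0.293
outer loop
vertex 1.905 -0.167 -0.991
vertex -0.378 1.199 -0.008
vertex 0.362 1.261 -1.637
endloop
endfacet
facet normal -0.701 0.649 -0.294
outer loop
vertex 0.362 1.261 -1.637
vertex 0.255 2.027 0.311
vertex 0.995 2.089 -1.318
endloop
endfacet
facet normal 0.413 0.035 -0.910
outer loop
vertex 0.995 2.089 -1.318
vertex 1.905 -0.167 -0.991
vertex 0.362 1.261 -1.637
endloop
endfacet
facet normal -0.413 -0.035 0.910
outer loop
vertex -0.378 1.199 -0.008
vertex 1.798 0.599 0.957
vertex 0.255 2.027 0.311
endloop
endfacet
facet normal -0.581 -0.760 -0.293
outer loop
vertex 1.165 -0.229 0.638
vertex -0.378 1.199 -0.008
vertex 1.905 -0.167 -0.991
endloop
endfacet
facet normal -0.413 -0.035 0.910
outer loop
vertex 1.165 -0.229 0.638
vertex 1.798 0.599 0.957
vertex -0.378 1.199 -0.008
endloop
endfacet
facet normal 0.581 0.760 0.293
outer loop
vertex 0.255 2.027 0.311
vertex 1.798 0.599 0.957
vertex 0.995 2.089 -1.318
endloop
endfacet
facet normal 0.413 0.035 -0.910
outer loop
vertex 2.538 0.661 -0.672
vertex 1.905 -0.167 -0.991
vertex 0.995 2.089 -1.318
endloop
endfacet
facet normal 0.581 0.760 0.293
outer loop
vertex 0.995 2.089 -1.318
vertex 1.798 0.599 0.957
vertex 2.538 0.661 -0.672
endloop
endfacet
facet normal 0.701 -0.649 0.294
outer loop
vertex 2.538 0.661 -0.672
vertex 1.165 -0.229 0.638
vertex 1.905 -0.167 -0.991
endloop
endfacet
facet normal 0.701 -0.649 0.294
outer loop
vertex 1.798 0.599 0.957
vertex 1.165 -0.229 0.638
vertex 2.538 0.661 -0.672
endloop
endfacet

endsolid
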